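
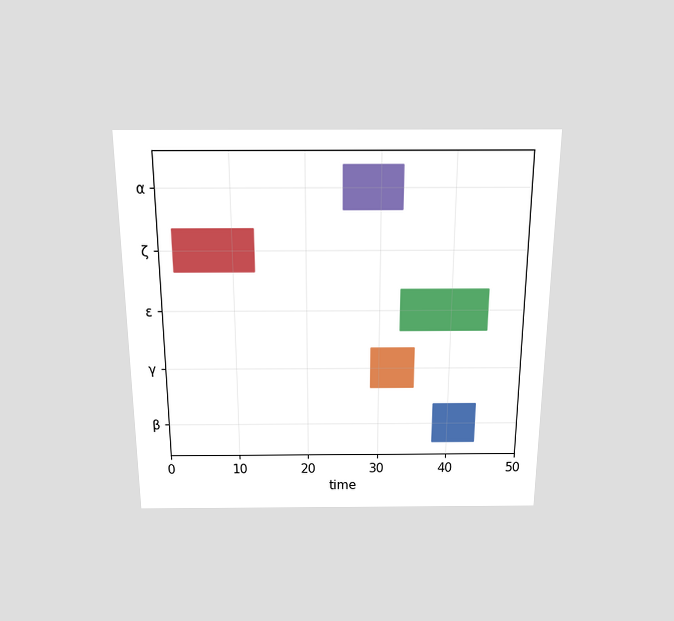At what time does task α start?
25

The chart is viewed slightly from above. The α bar begins at t=25.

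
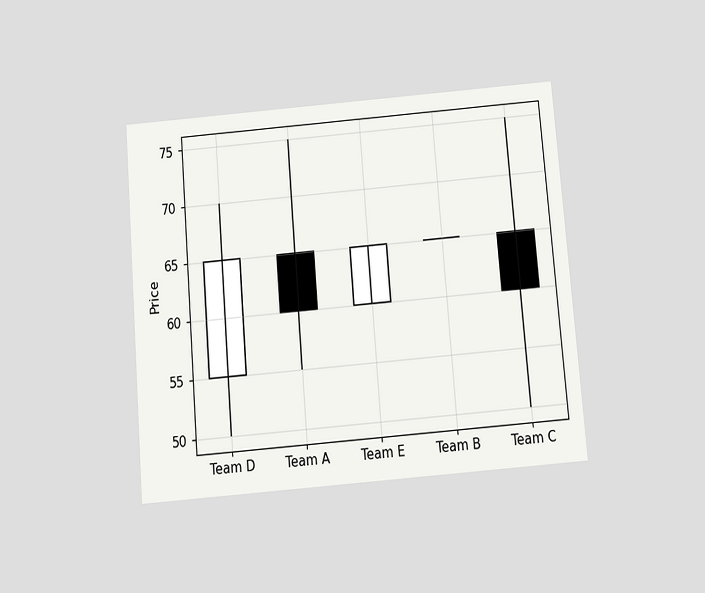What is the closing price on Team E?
The chart is tilted about 5° counter-clockwise and viewed slightly from below. The Team E candle closes at 65.

65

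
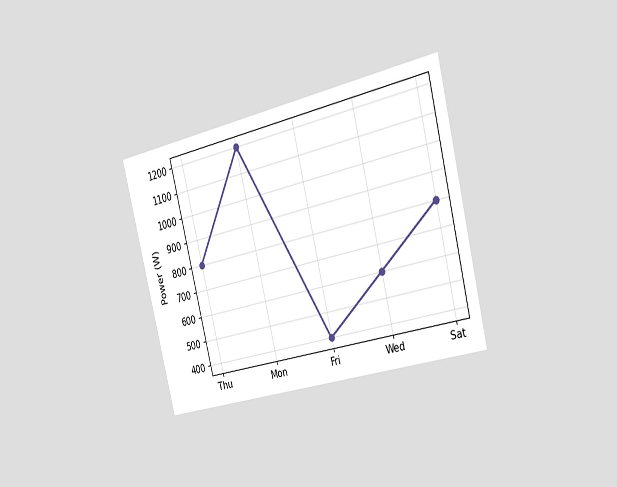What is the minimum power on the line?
The chart is tilted about 14° counter-clockwise and viewed slightly from the right. The lowest point is at Fri, and reading across to the y-axis gives 400W.

400W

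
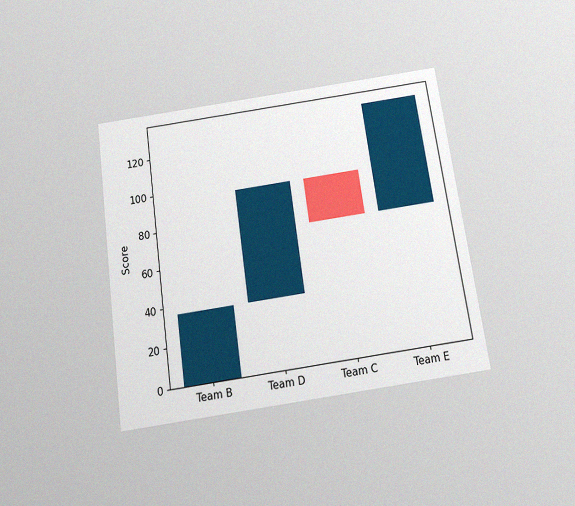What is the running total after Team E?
132

The chart is tilted about 8° counter-clockwise and viewed slightly from below, with some photo noise. After Team E the running total reaches 132.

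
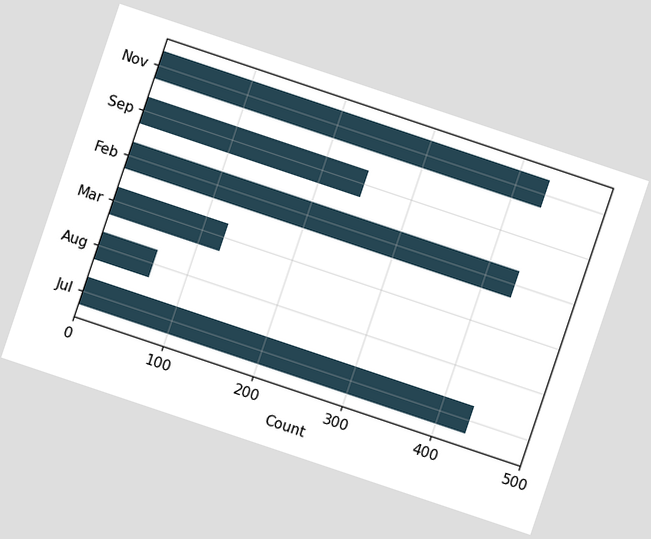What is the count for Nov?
The chart is tilted about 19° clockwise. Reading along the chart's x-axis, the Nov bar reaches 434.

434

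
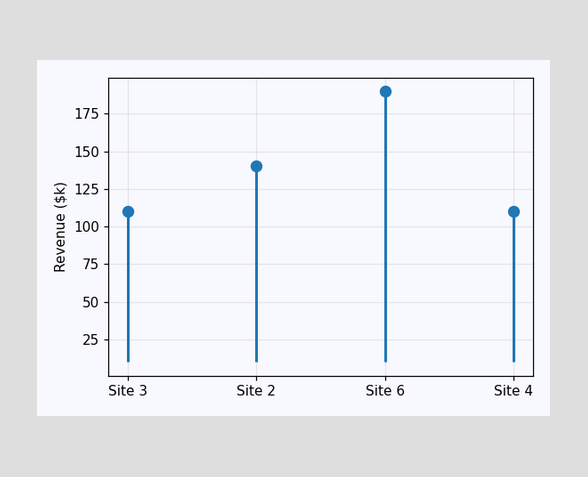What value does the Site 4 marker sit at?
The Site 4 marker sits at $110k.

$110k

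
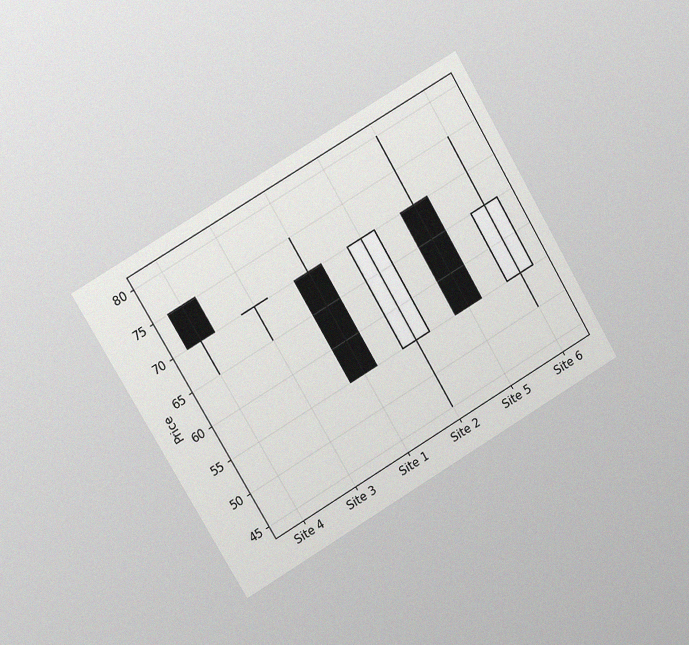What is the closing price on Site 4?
The chart is tilted about 31° counter-clockwise and viewed slightly from the left, with some photo noise. The Site 4 candle closes at 70.

70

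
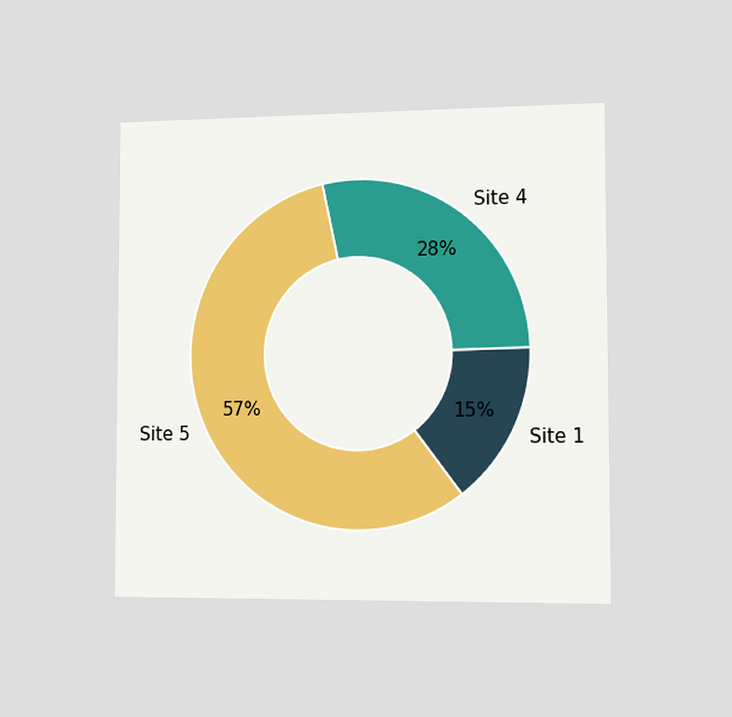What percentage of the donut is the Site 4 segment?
The chart is viewed slightly from the right. The Site 4 segment takes up 28% of the ring.

28%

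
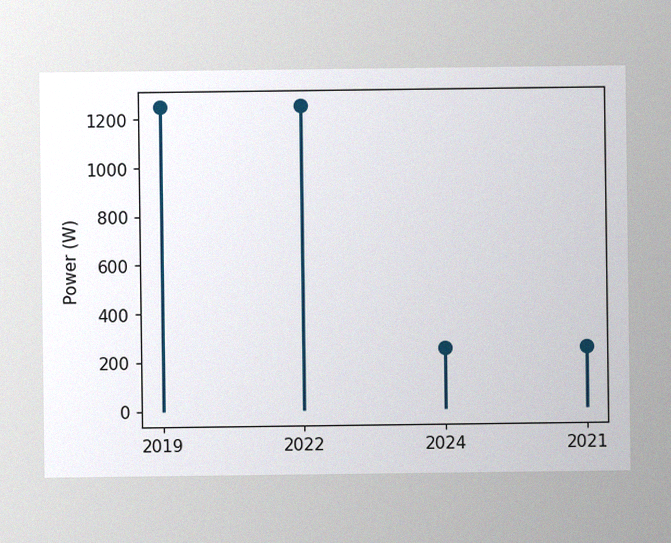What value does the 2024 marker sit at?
250W

The image has some photo noise and uneven lighting. The 2024 marker sits at 250W.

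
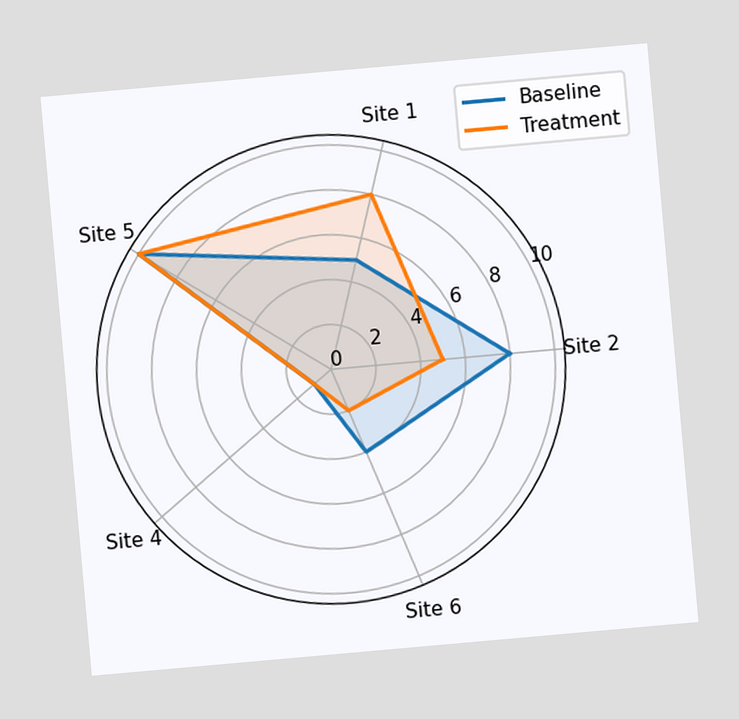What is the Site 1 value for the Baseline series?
The chart is tilted about 5° counter-clockwise. On the Site 1 axis, Baseline reaches 5.

5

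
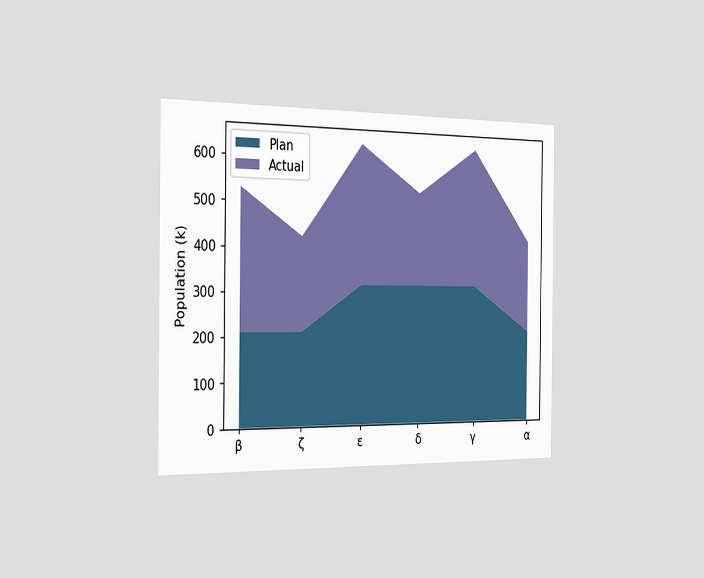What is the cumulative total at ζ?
424k

The chart is viewed slightly from the left. The stacked total at ζ reaches 424k.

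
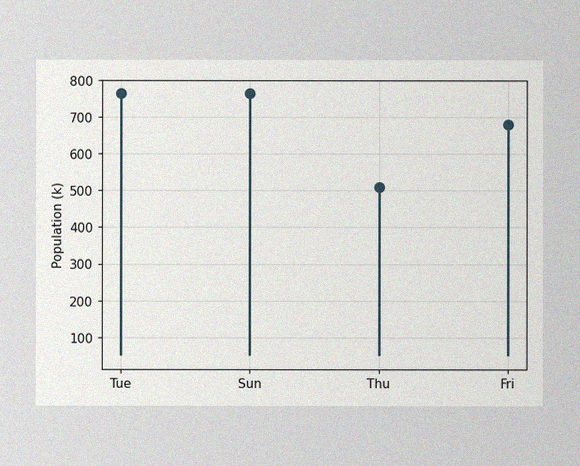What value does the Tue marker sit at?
The image has some photo noise and uneven lighting. The Tue marker sits at 765k.

765k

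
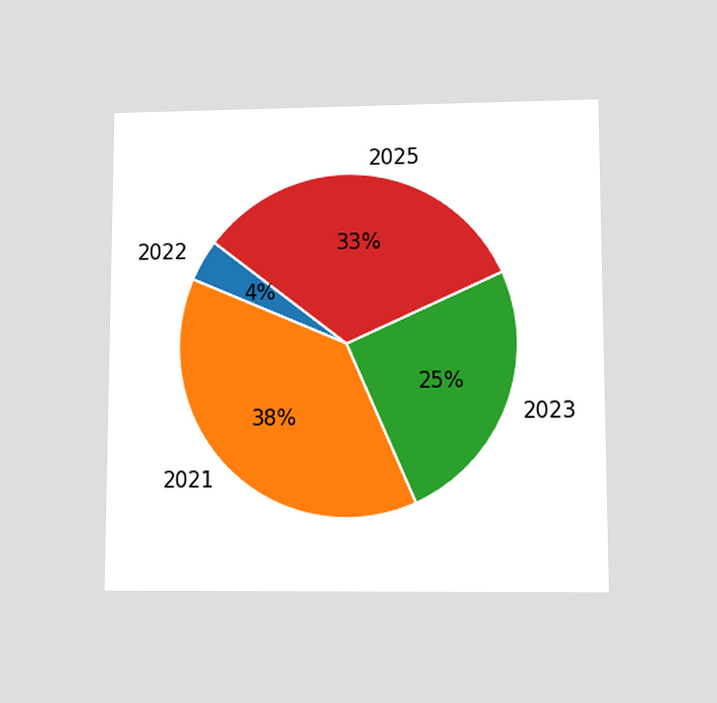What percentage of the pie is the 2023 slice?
The chart is viewed at a slight angle. The 2023 slice takes up 25% of the pie.

25%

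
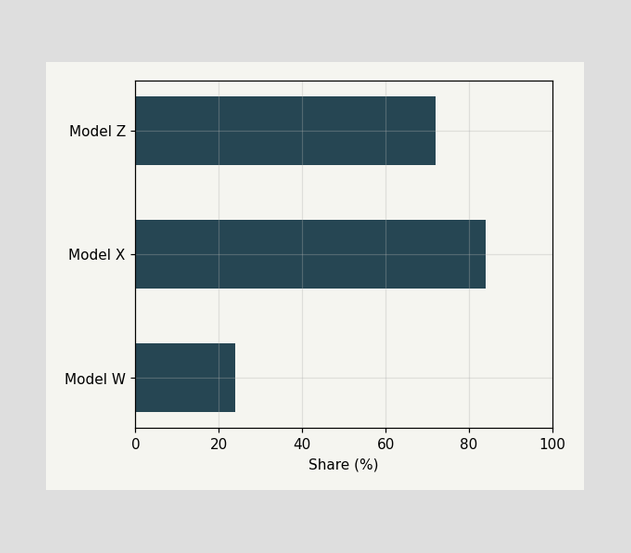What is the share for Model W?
Reading along the chart's x-axis, the Model W bar reaches 24%.

24%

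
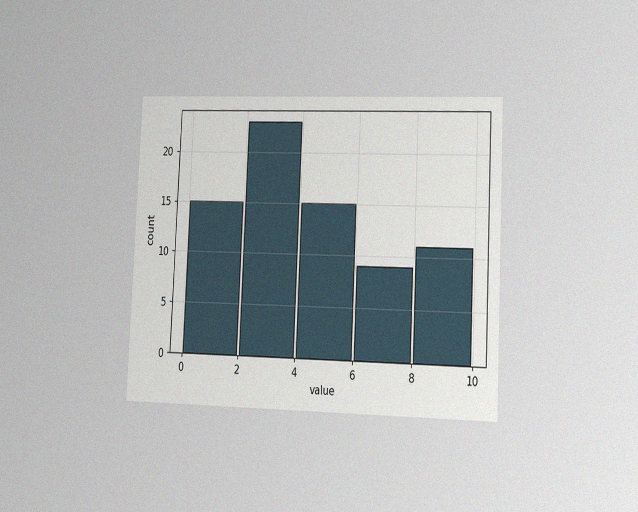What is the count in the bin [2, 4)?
The chart is tilted about 3° clockwise and viewed slightly from the right, with some photo noise. The [2, 4) bin has height 23.

23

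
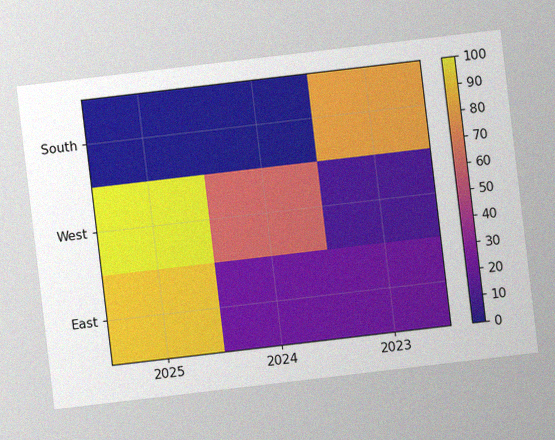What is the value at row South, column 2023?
80

The chart is tilted about 7° counter-clockwise, with some photo noise. Matching cell (South, 2023) against the colorbar gives 80.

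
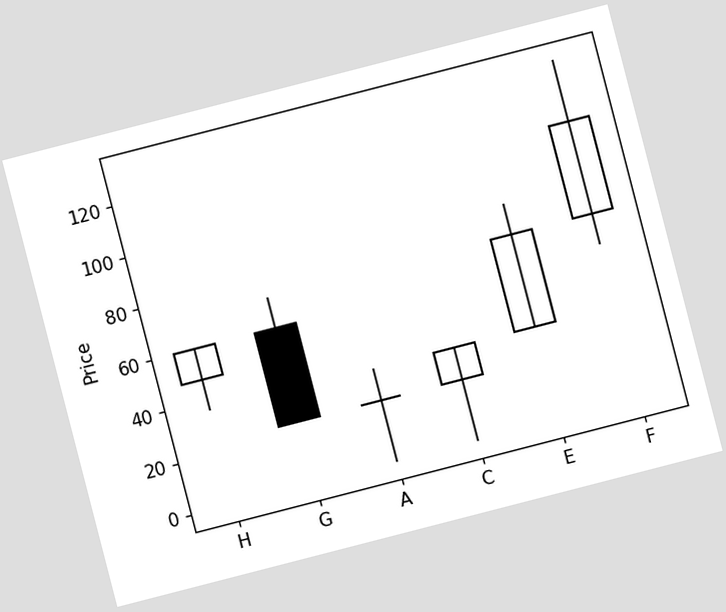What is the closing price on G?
24

The chart is tilted about 14° counter-clockwise. The G candle closes at 24.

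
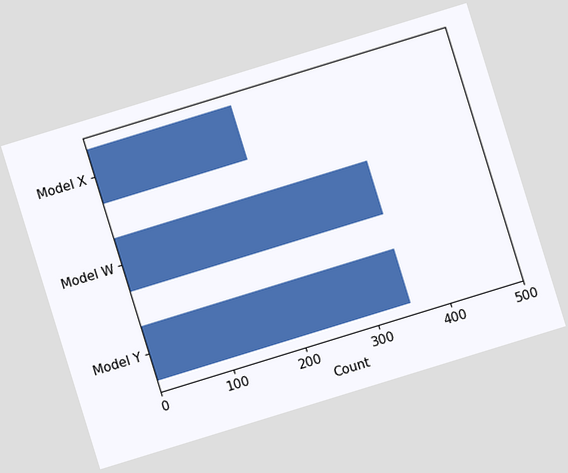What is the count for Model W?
350

The chart is tilted about 17° counter-clockwise. Reading along the chart's x-axis, the Model W bar reaches 350.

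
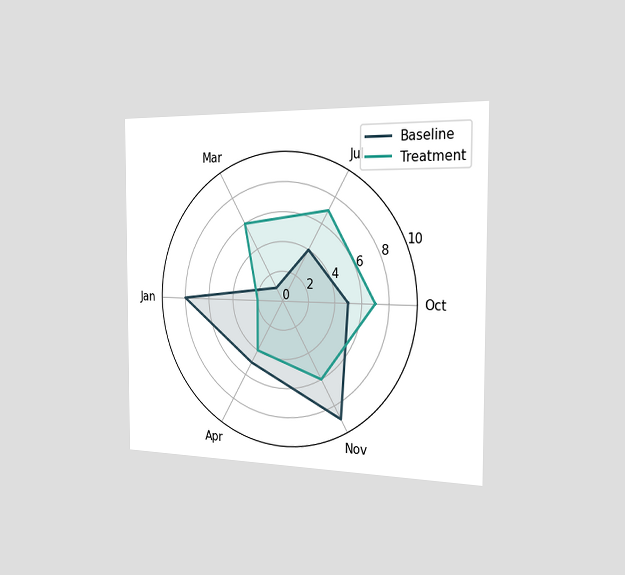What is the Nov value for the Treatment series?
The chart is viewed slightly from the right. On the Nov axis, Treatment reaches 6.

6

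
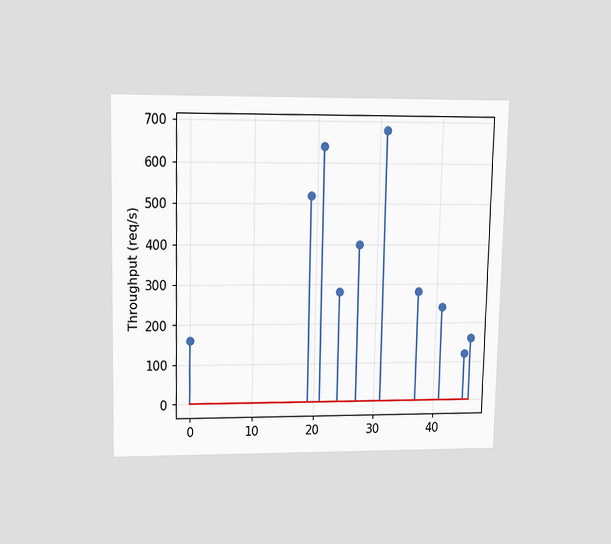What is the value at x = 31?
The chart is viewed slightly from above. The stem at x=31 reaches 680req/s.

680req/s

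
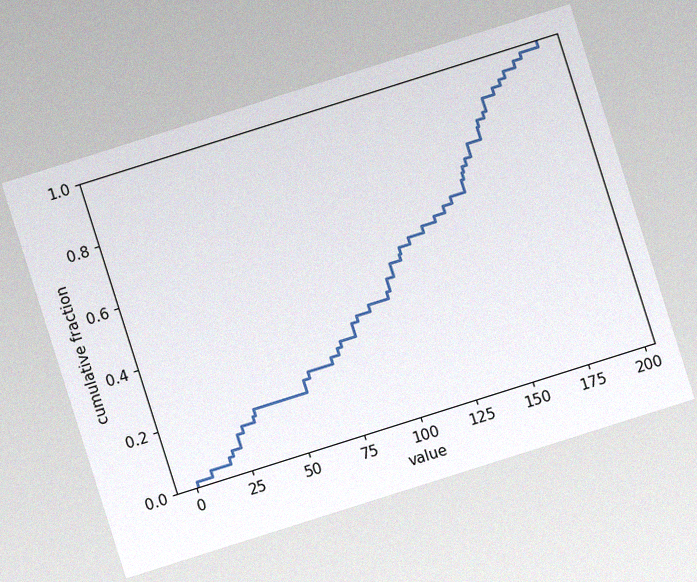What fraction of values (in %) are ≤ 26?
14%

The chart is tilted about 18° counter-clockwise, with some photo noise. At x=26 the ECDF step is at 14%.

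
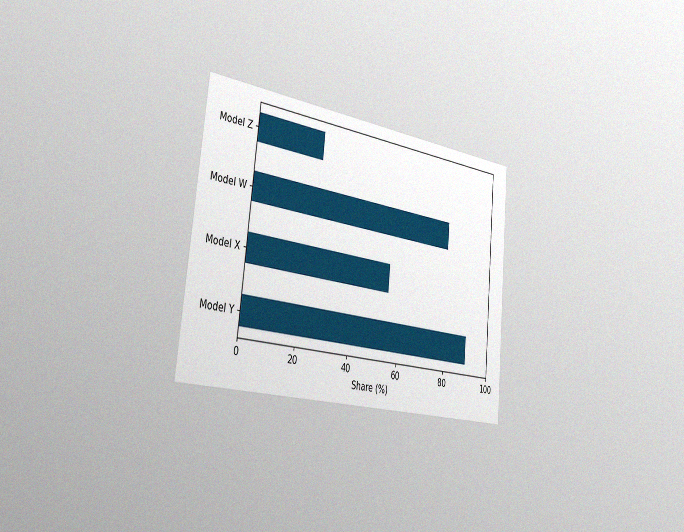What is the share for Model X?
The chart is tilted about 6° clockwise and viewed slightly from the left, with some photo noise. Reading along the chart's x-axis, the Model X bar reaches 55%.

55%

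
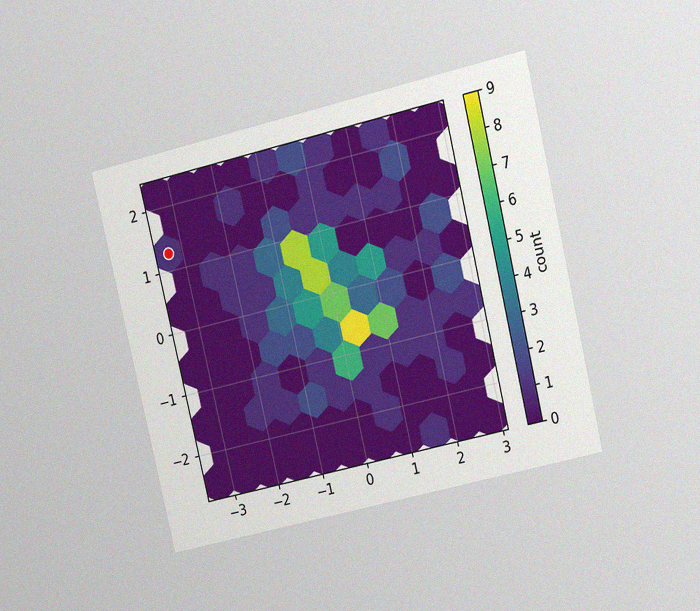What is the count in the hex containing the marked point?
The chart is tilted about 13° counter-clockwise and viewed at a slight angle, with some photo noise. The marked hex reads 1 on the colorbar.

1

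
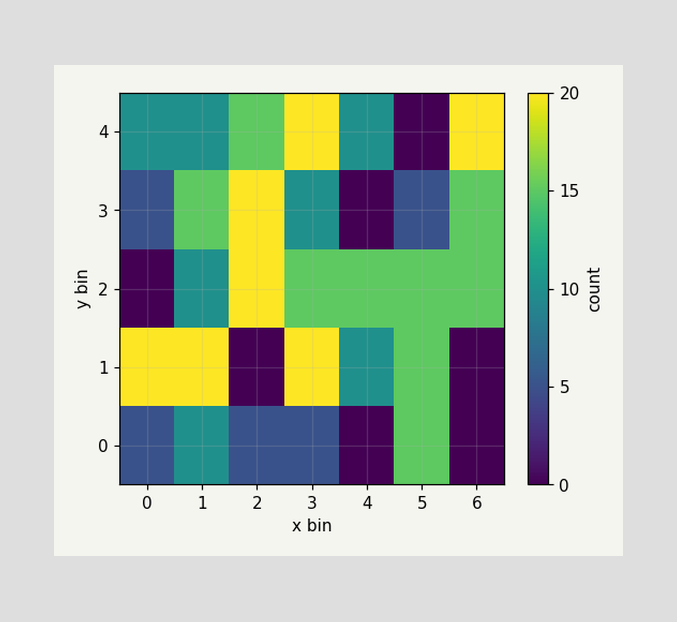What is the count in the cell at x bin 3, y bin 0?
Matching the cell (3, 0) against the colorbar gives 5.

5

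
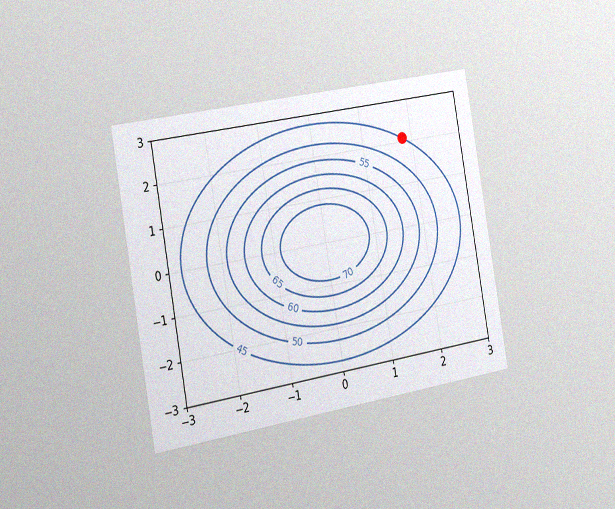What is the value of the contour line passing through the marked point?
The chart is tilted about 10° counter-clockwise and viewed slightly from the left, with some photo noise. The marked point sits on the contour labelled 45.

45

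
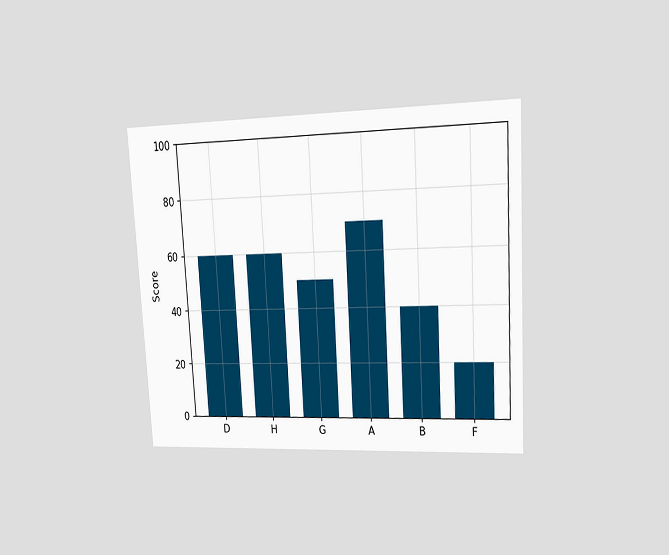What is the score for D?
The chart is tilted about 3° counter-clockwise and viewed at a slight angle. Reading along the chart's y-axis, the D bar reaches 60.

60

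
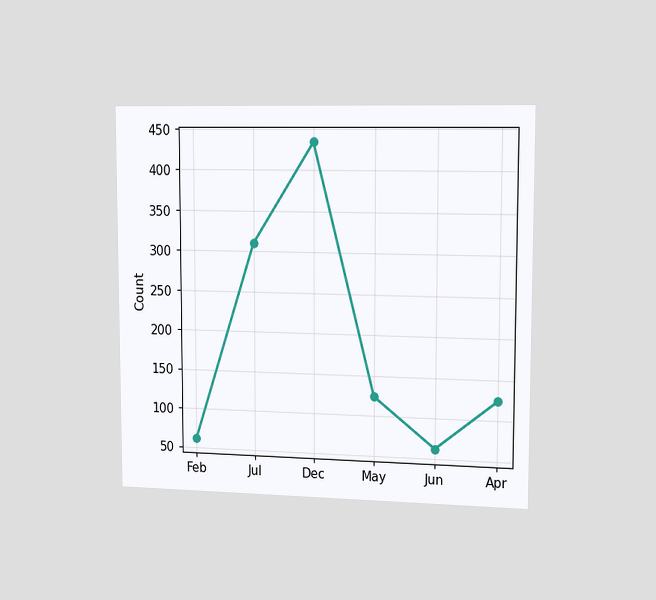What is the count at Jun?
The chart is viewed slightly from the right. At Jun, the line is at 62.

62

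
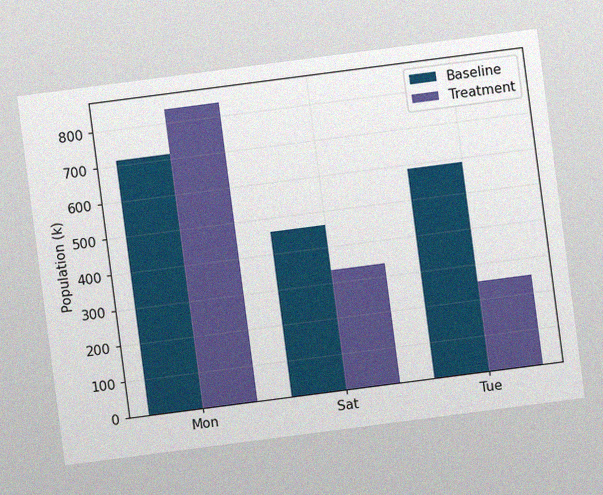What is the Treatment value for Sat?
336k

The chart is tilted about 7° counter-clockwise, with some photo noise. The Treatment bar at Sat reaches 336k on the y-axis.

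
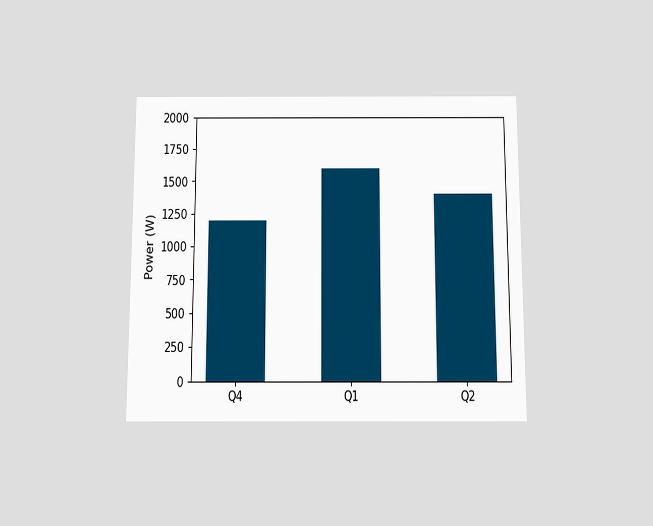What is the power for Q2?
1400W

The chart is viewed slightly from below. Reading along the chart's y-axis, the Q2 bar reaches 1400W.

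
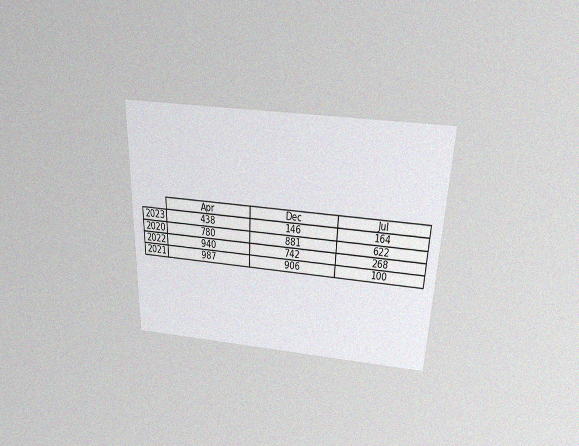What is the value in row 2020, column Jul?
The chart is tilted about 2° clockwise and viewed slightly from above, with some photo noise. The (2020, Jul) cell reads 622.

622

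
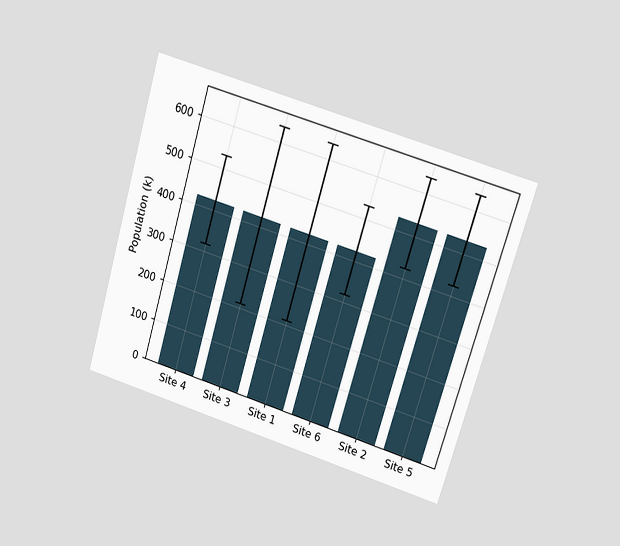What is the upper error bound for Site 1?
The chart is tilted about 17° clockwise and viewed at a slight angle. The Site 1 bar's upper whisker reaches 636k.

636k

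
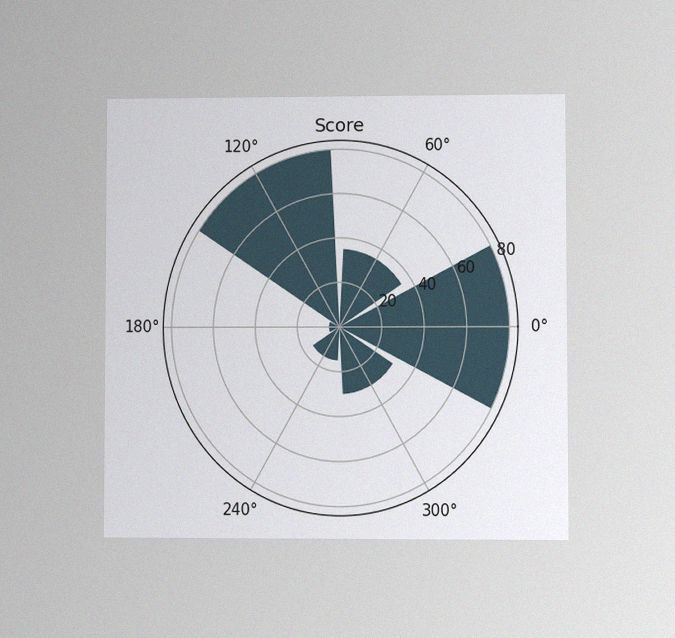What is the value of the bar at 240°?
15

The chart is viewed at a slight angle, with some photo noise. The bar at 240° reaches 15 on the radial axis.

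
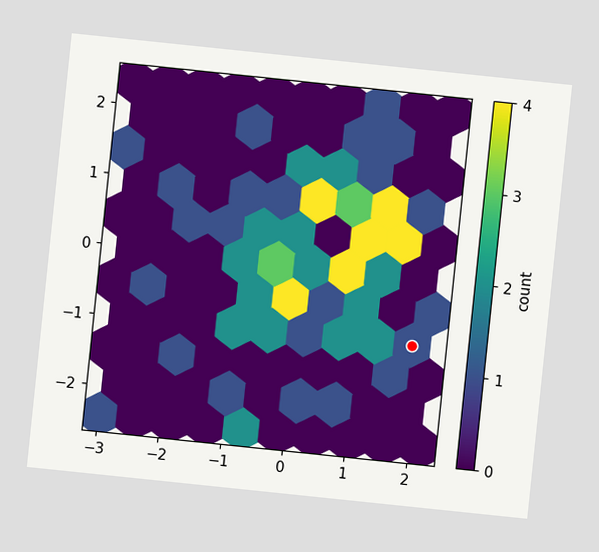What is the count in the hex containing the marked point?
1

The chart is tilted about 6° clockwise. The marked hex reads 1 on the colorbar.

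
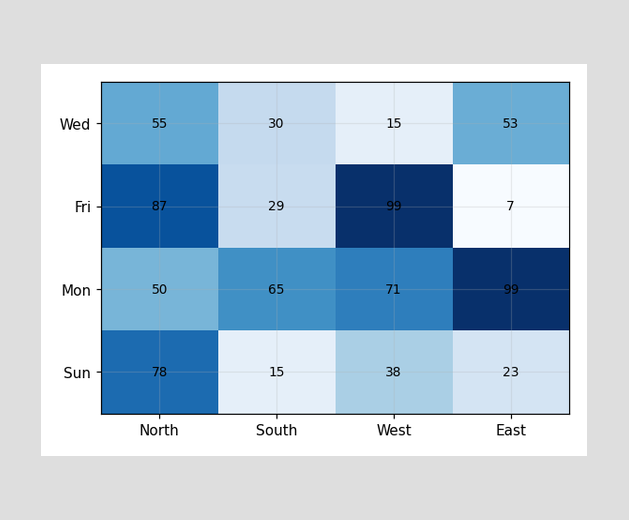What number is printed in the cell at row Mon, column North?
The (Mon, North) cell reads 50.

50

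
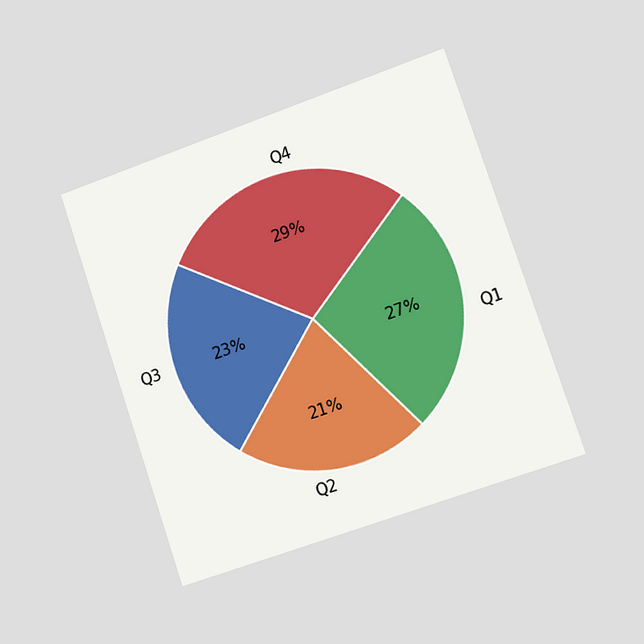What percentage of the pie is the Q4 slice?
The chart is tilted about 19° counter-clockwise and viewed slightly from the right. The Q4 slice takes up 29% of the pie.

29%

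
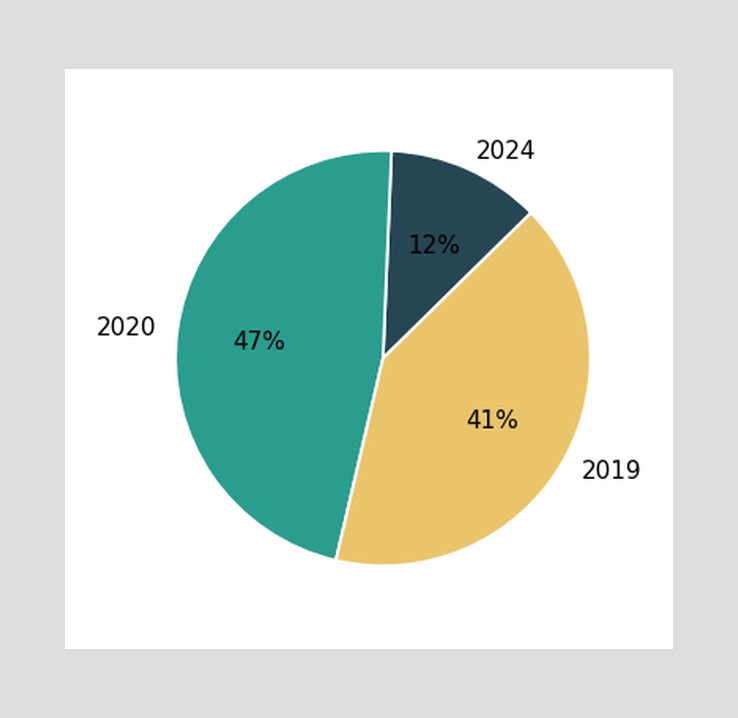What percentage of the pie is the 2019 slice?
The 2019 slice takes up 41% of the pie.

41%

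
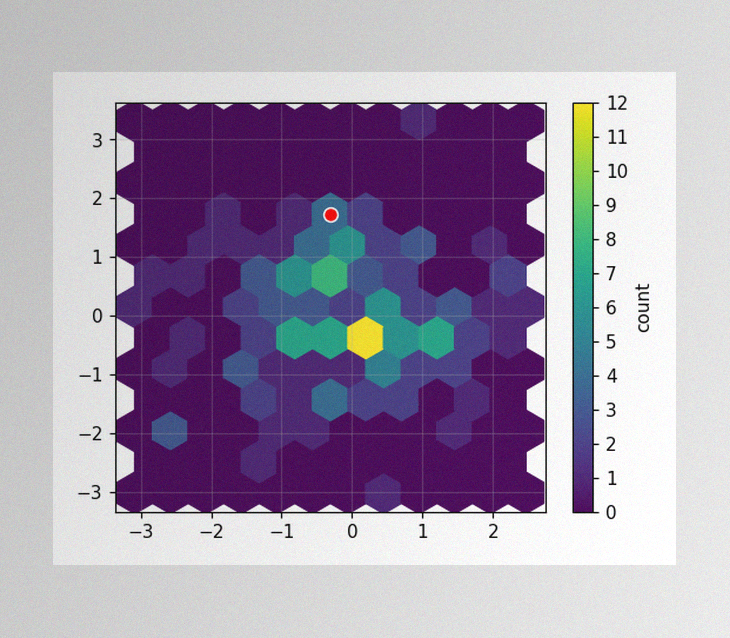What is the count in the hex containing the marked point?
4

The image has some photo noise and uneven lighting. The marked hex reads 4 on the colorbar.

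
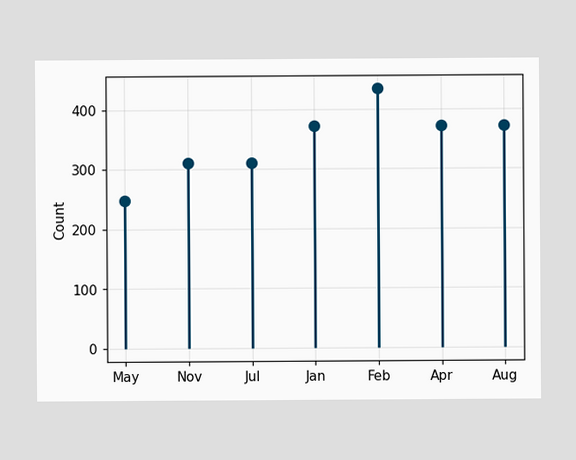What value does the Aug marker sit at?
372

The Aug marker sits at 372.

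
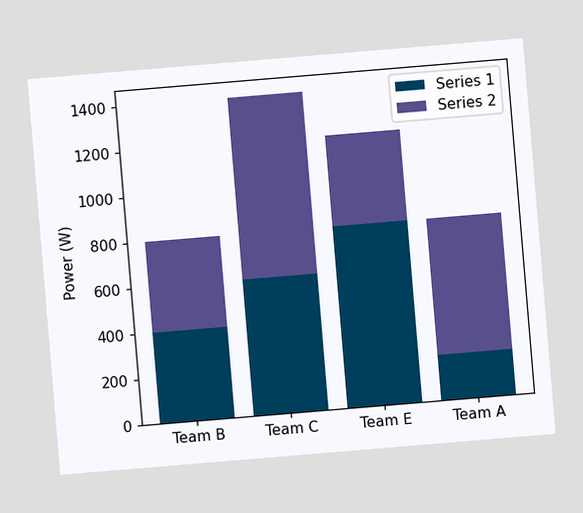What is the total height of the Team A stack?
800W

The chart is tilted about 5° counter-clockwise. The Team A stack's top reaches 800W on the y-axis.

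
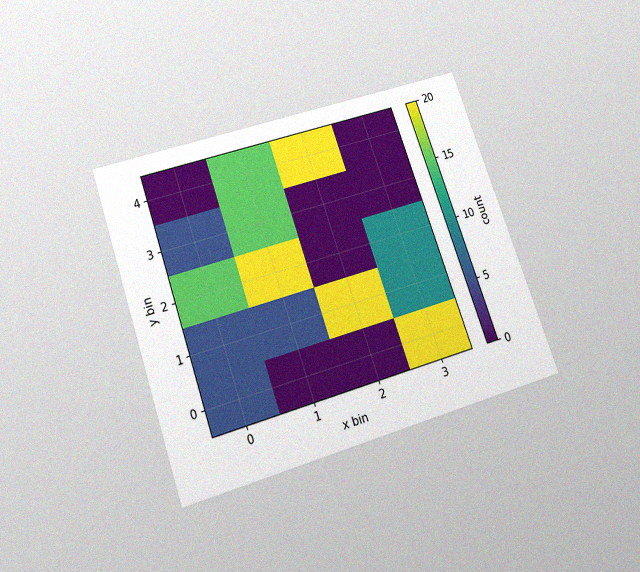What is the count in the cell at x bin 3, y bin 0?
The chart is tilted about 19° counter-clockwise and viewed slightly from below, with some photo noise. Matching the cell (3, 0) against the colorbar gives 20.

20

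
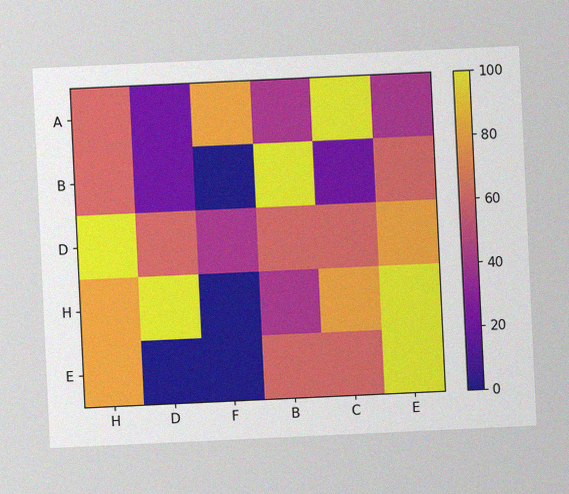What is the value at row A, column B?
The chart is tilted about 3° counter-clockwise, with some photo noise. Matching cell (A, B) against the colorbar gives 40.

40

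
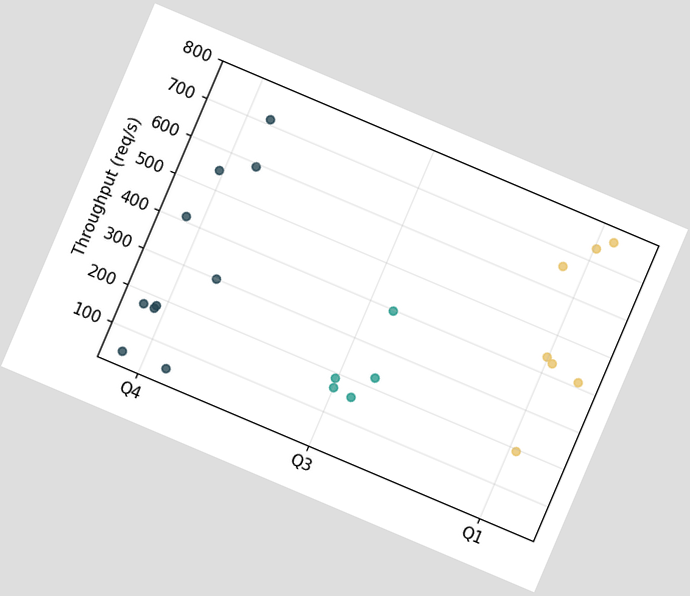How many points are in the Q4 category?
10

The chart is tilted about 23° clockwise. Counting the markers in the Q4 column gives 10.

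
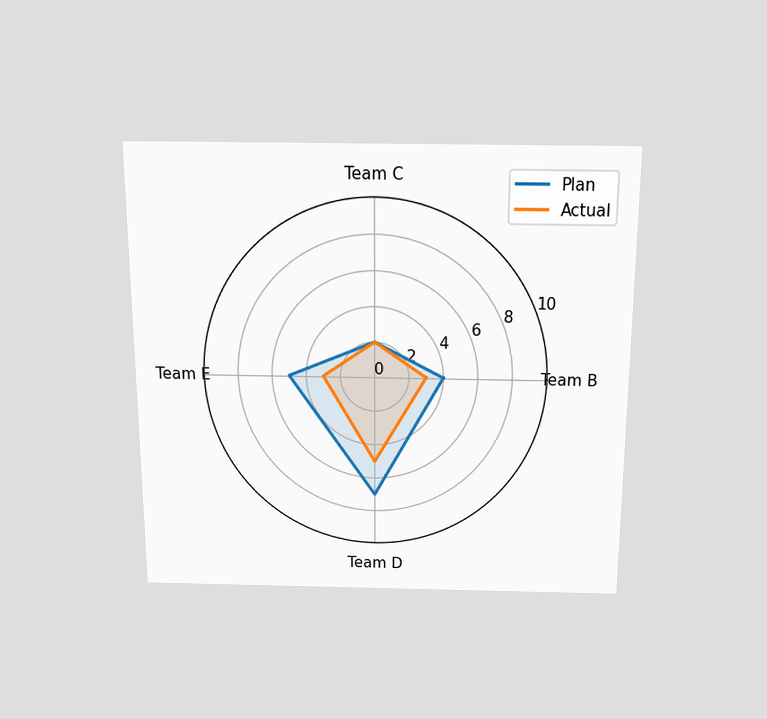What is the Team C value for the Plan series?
2

The chart is viewed slightly from above. On the Team C axis, Plan reaches 2.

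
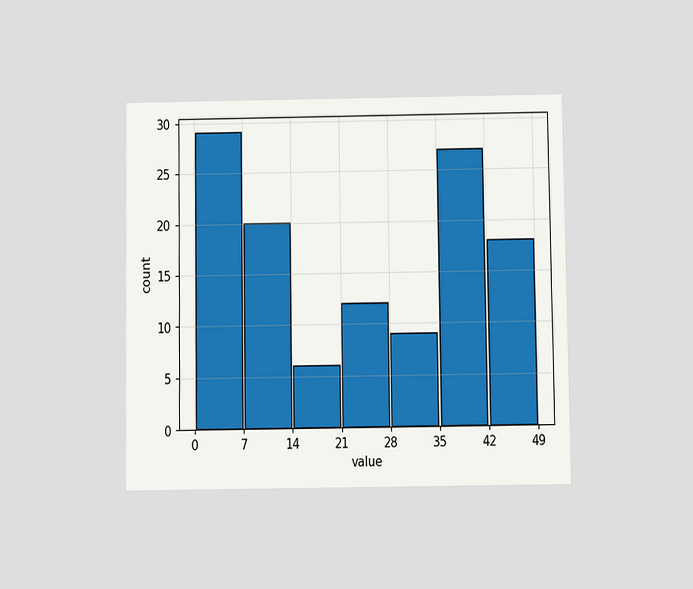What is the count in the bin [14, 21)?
6

The chart is viewed slightly from below. The [14, 21) bin has height 6.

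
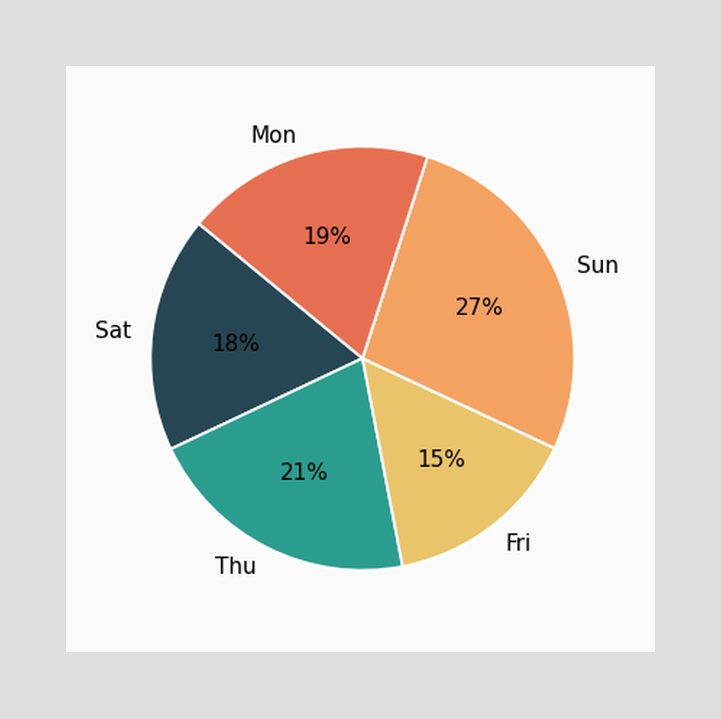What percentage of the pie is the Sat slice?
18%

The Sat slice takes up 18% of the pie.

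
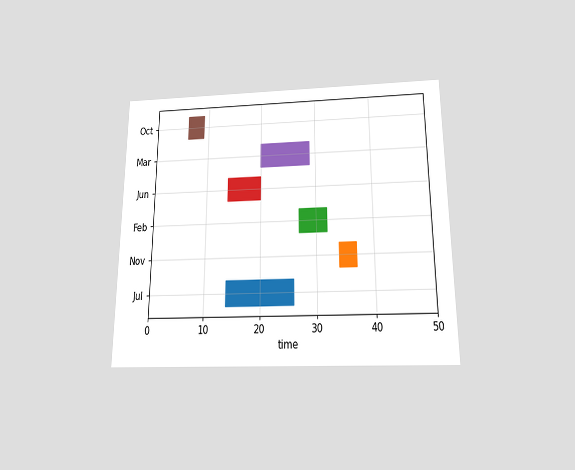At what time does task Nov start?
34

The chart is viewed slightly from below. The Nov bar begins at t=34.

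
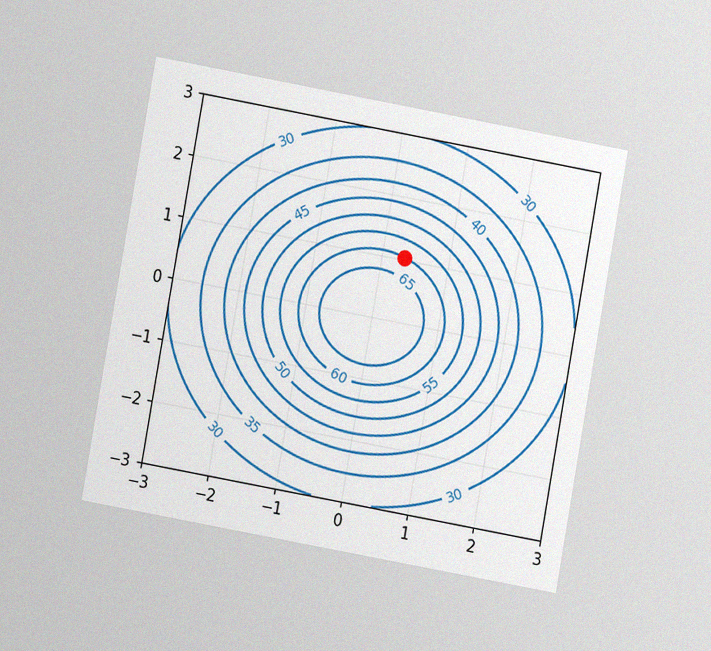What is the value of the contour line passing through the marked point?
60

The chart is tilted about 10° clockwise and viewed at a slight angle, with some photo noise. The marked point sits on the contour labelled 60.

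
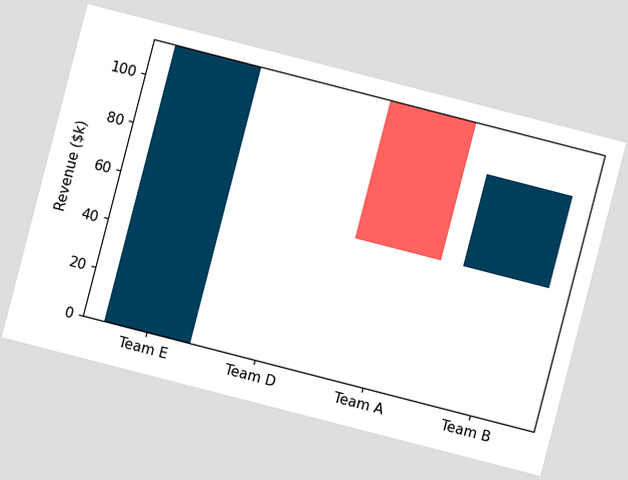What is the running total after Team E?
$114k

The chart is tilted about 14° clockwise. After Team E the running total reaches $114k.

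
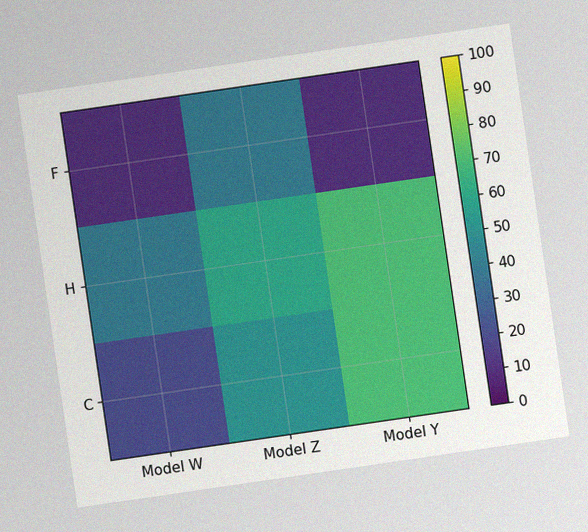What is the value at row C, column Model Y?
The chart is tilted about 8° counter-clockwise, with some photo noise. Matching cell (C, Model Y) against the colorbar gives 70.

70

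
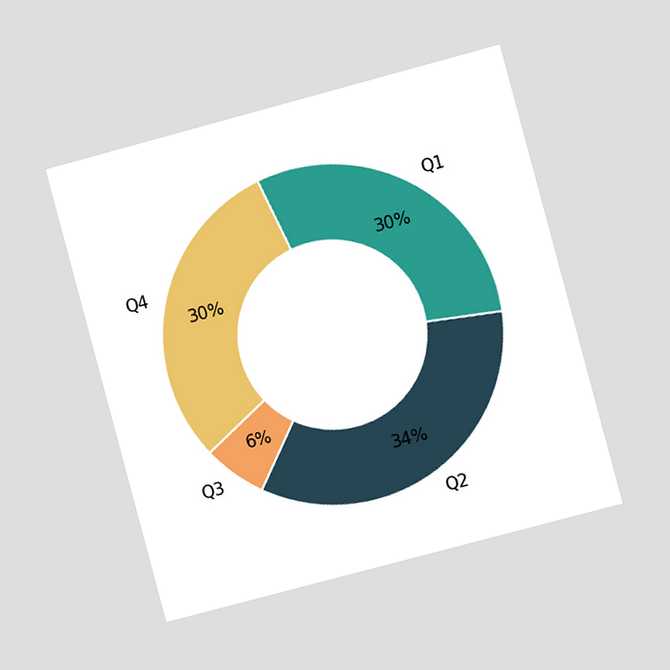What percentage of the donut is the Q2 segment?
34%

The chart is tilted about 15° counter-clockwise and viewed slightly from the right. The Q2 segment takes up 34% of the ring.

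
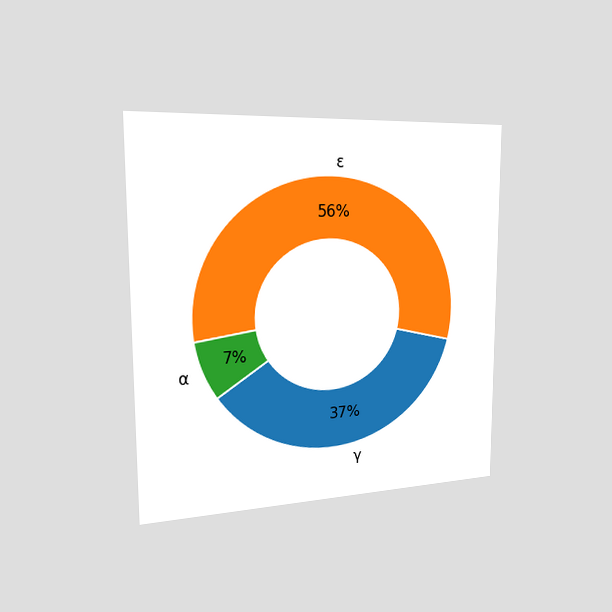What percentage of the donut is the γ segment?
37%

The chart is viewed slightly from the left. The γ segment takes up 37% of the ring.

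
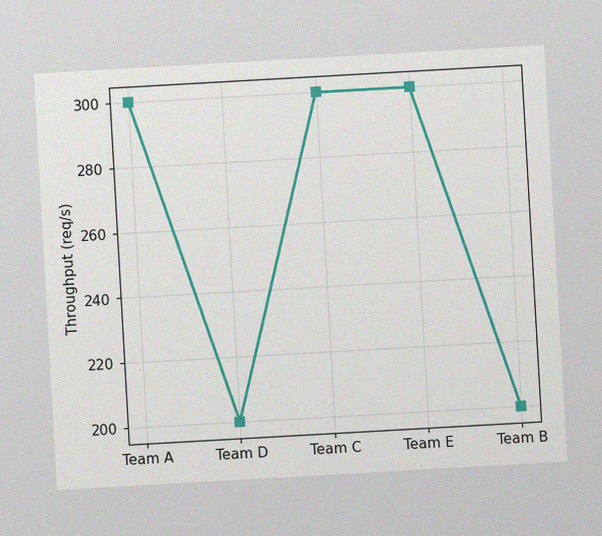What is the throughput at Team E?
300req/s

The chart is tilted about 3° counter-clockwise, with some photo noise. At Team E, the line is at 300req/s.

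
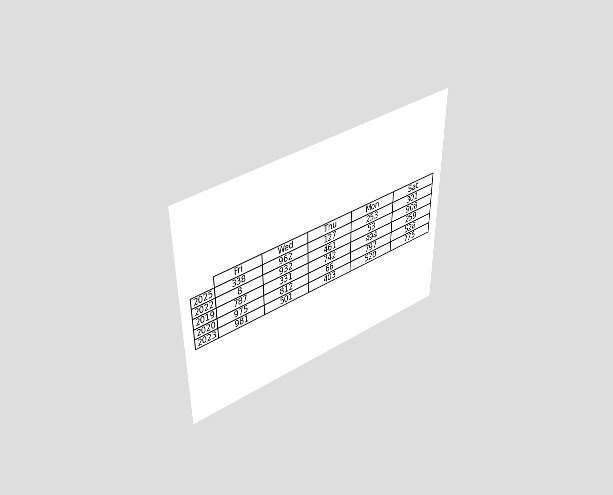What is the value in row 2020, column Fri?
975

The chart is viewed slightly from above. The (2020, Fri) cell reads 975.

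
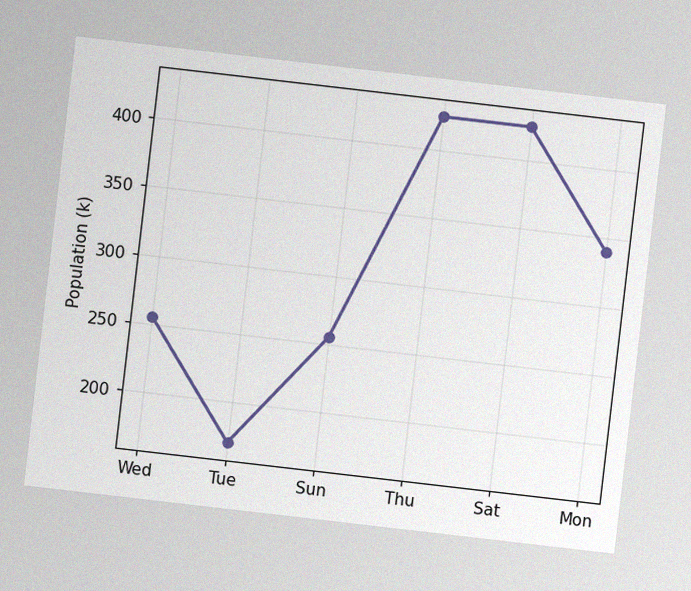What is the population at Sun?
255k

The chart is tilted about 7° clockwise, with some photo noise. At Sun, the line is at 255k.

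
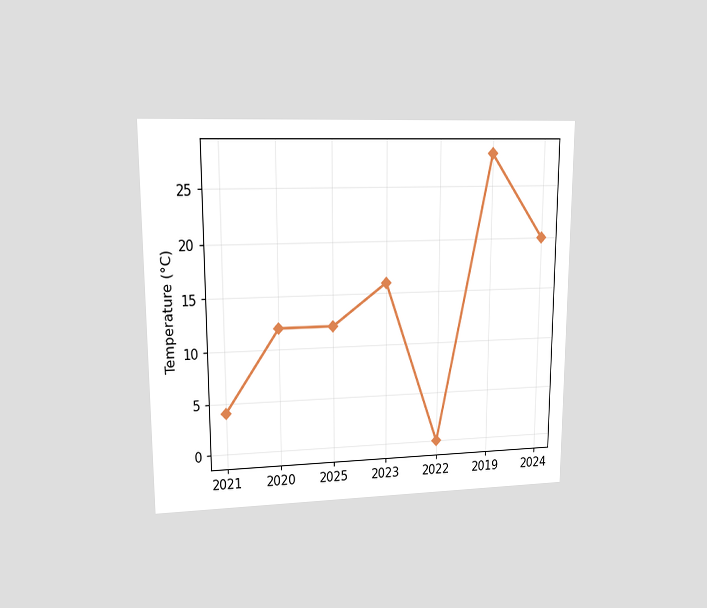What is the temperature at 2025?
12°C

The chart is viewed at a slight angle. At 2025, the line is at 12°C.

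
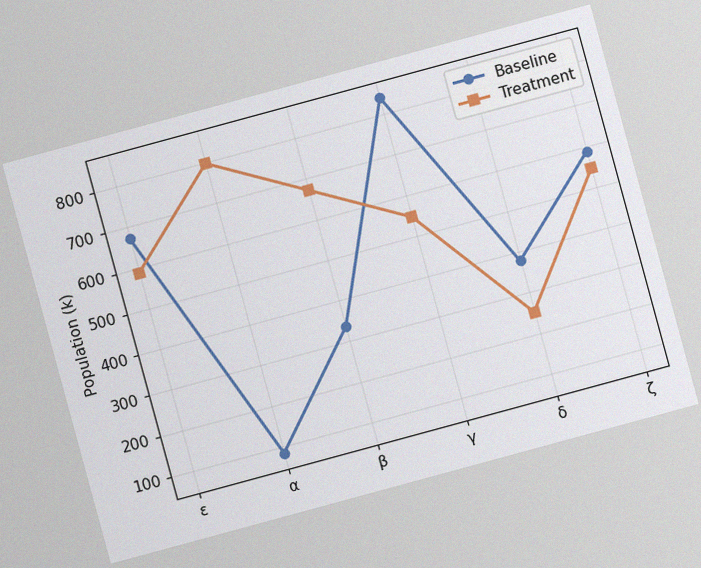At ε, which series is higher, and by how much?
The chart is tilted about 15° counter-clockwise, with some photo noise. At ε, Baseline sits above the other line by 84k.

Baseline, by 84k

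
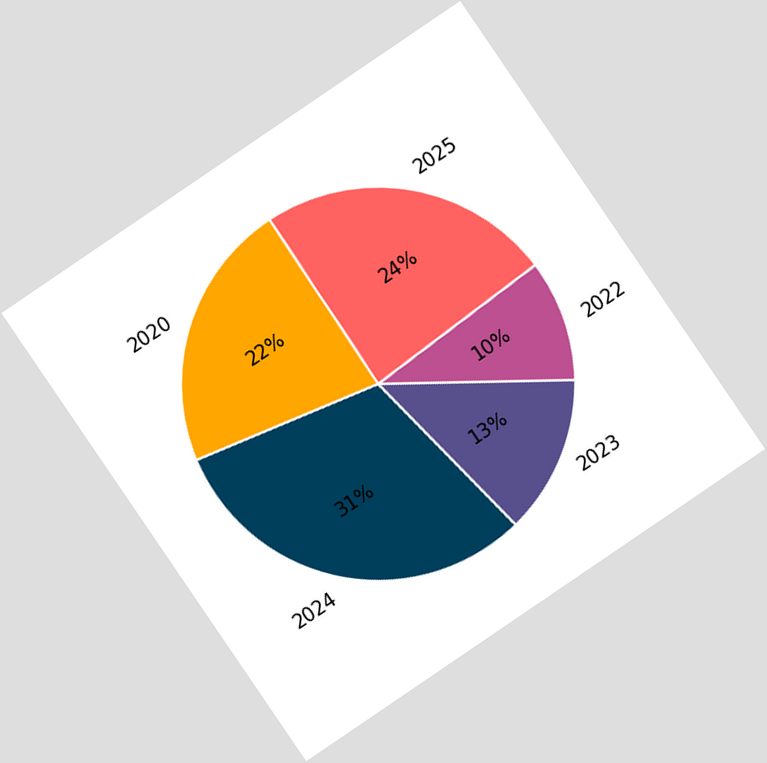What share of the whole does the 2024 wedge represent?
The chart is tilted about 34° counter-clockwise. The 2024 slice takes up 31% of the pie.

31%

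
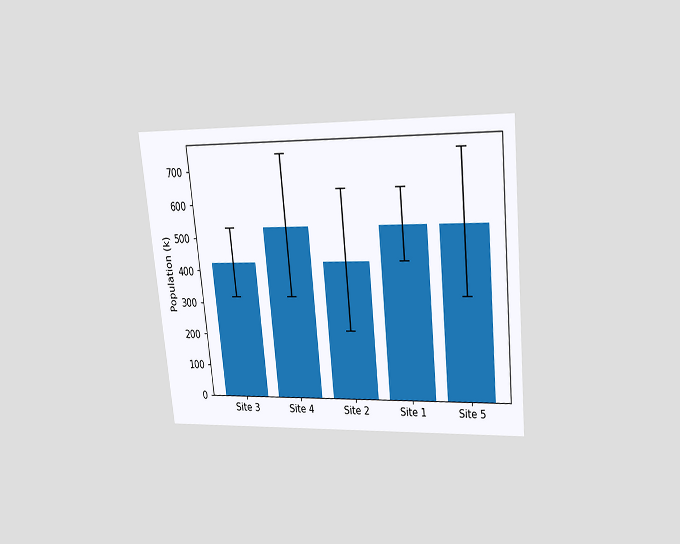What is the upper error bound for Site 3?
The chart is tilted about 6° counter-clockwise and viewed slightly from above. The Site 3 bar's upper whisker reaches 530k.

530k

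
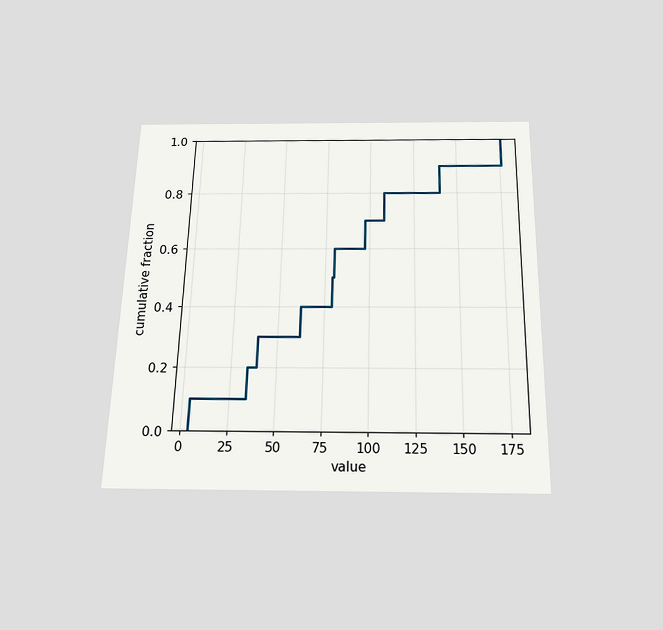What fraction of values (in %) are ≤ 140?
The chart is viewed slightly from below. At x=140 the ECDF step is at 90%.

90%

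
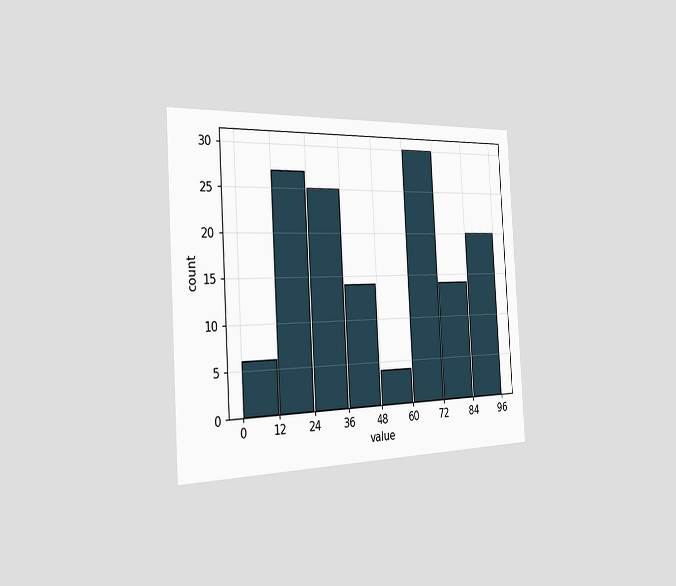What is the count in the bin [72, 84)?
14

The chart is tilted about 3° counter-clockwise and viewed slightly from the left. The [72, 84) bin has height 14.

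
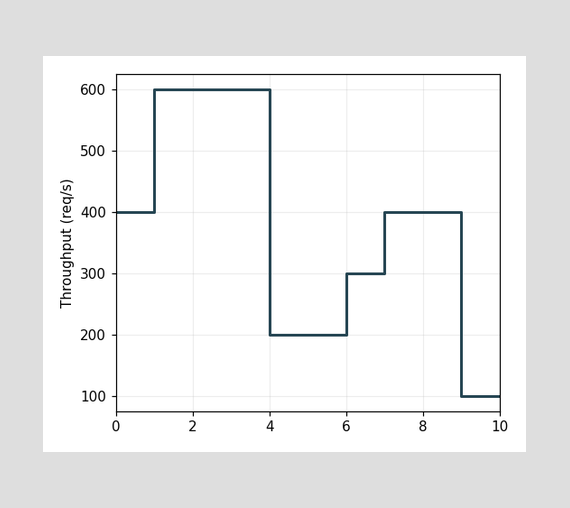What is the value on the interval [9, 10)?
100req/s

On [9, 10) the step sits at 100req/s.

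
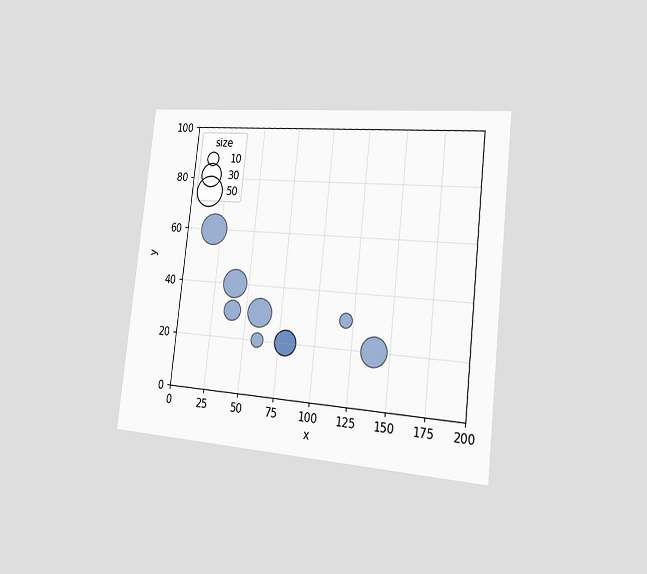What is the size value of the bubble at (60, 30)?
The chart is tilted about 6° clockwise and viewed slightly from the right. Matching the bubble at (60, 30) against the size legend gives 40.

40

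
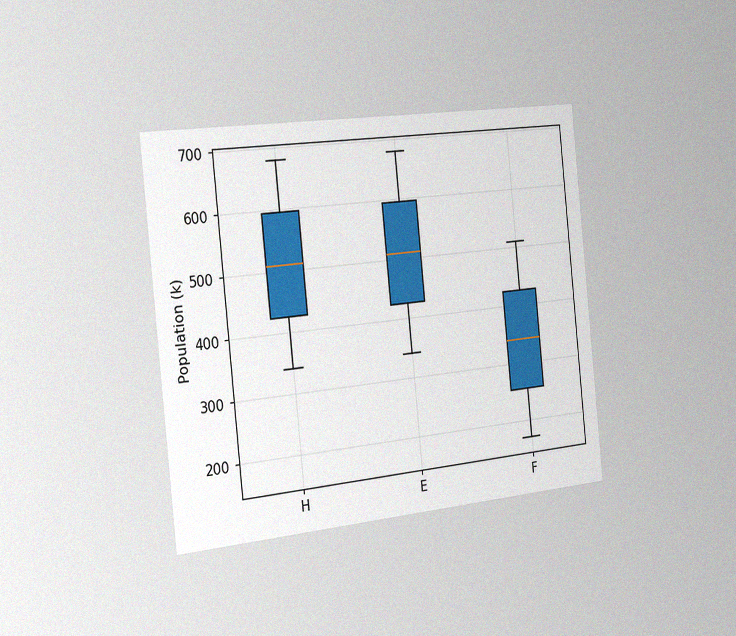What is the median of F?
The chart is tilted about 6° counter-clockwise and viewed slightly from the left, with some photo noise. The median line in the F box sits at 340k.

340k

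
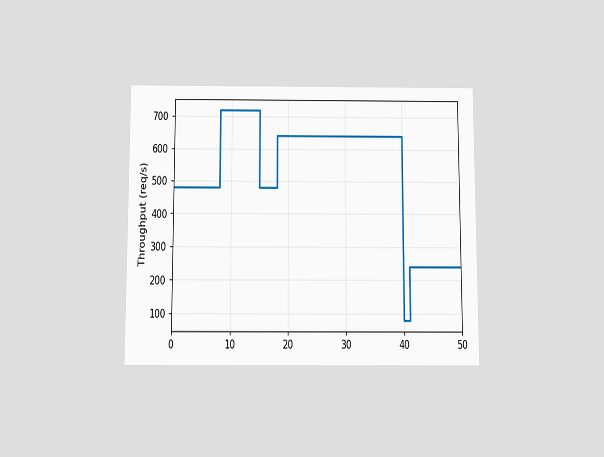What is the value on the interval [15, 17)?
The chart is viewed slightly from below. On [15, 17) the step sits at 480req/s.

480req/s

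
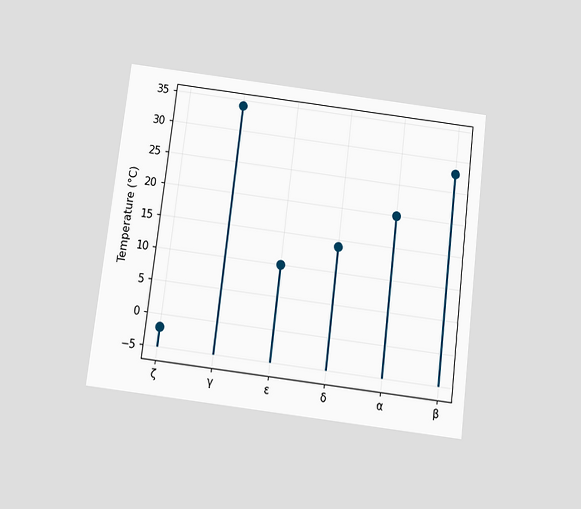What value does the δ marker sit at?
The chart is tilted about 7° clockwise and viewed slightly from below. The δ marker sits at 14°C.

14°C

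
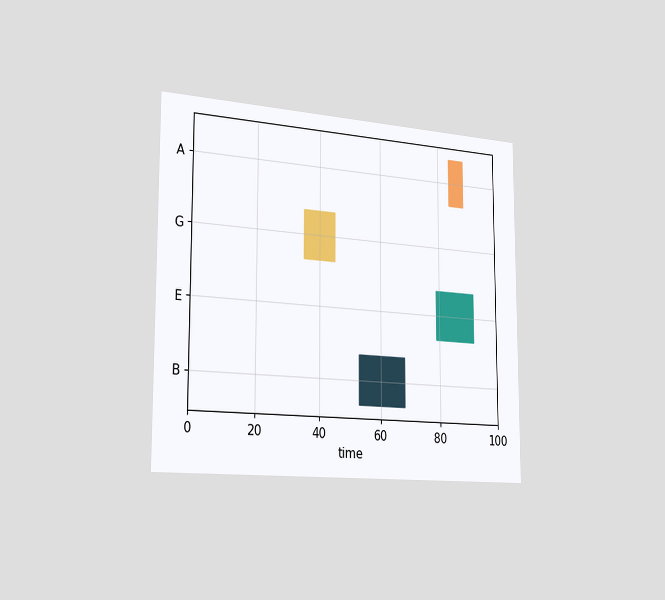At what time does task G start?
The chart is viewed slightly from the left. The G bar begins at t=35.

35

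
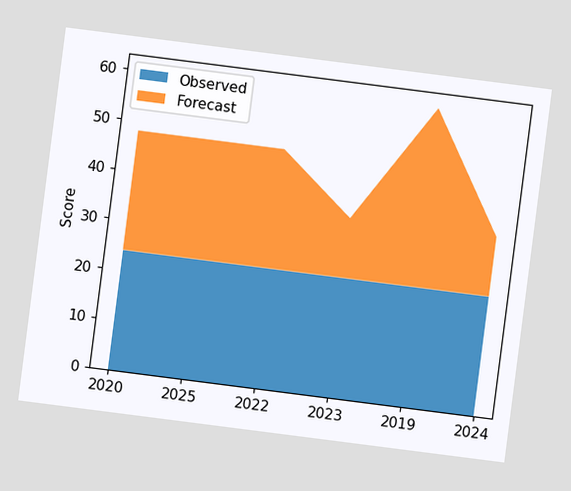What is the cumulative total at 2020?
The chart is tilted about 7° clockwise. The stacked total at 2020 reaches 48.

48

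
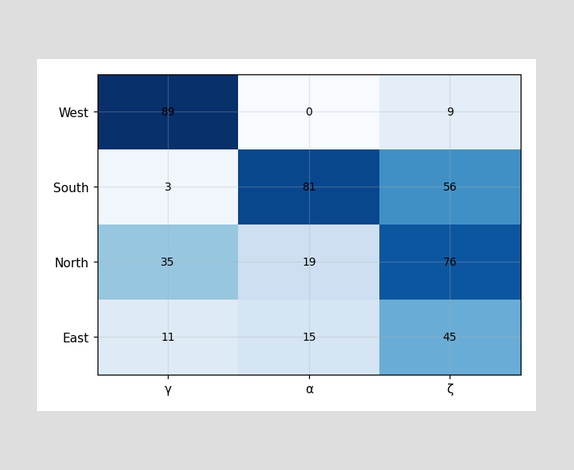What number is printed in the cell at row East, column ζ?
The (East, ζ) cell reads 45.

45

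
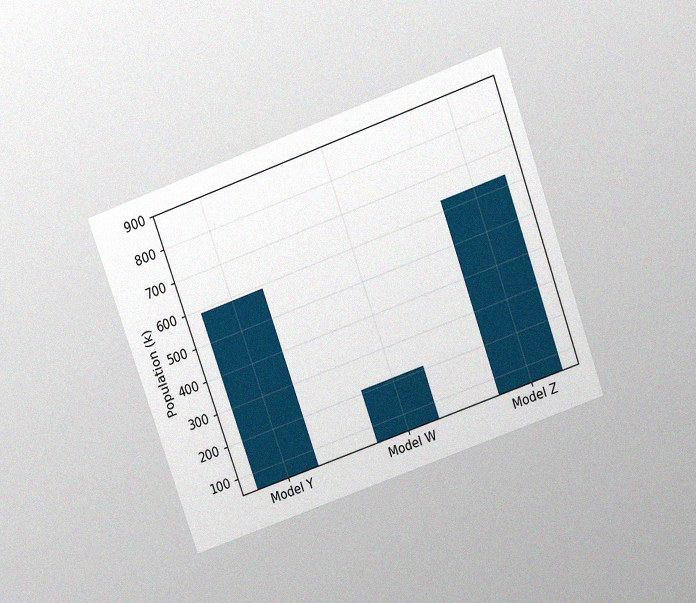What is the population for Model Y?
588k

The chart is tilted about 20° counter-clockwise and viewed slightly from above, with some photo noise. Reading along the chart's y-axis, the Model Y bar reaches 588k.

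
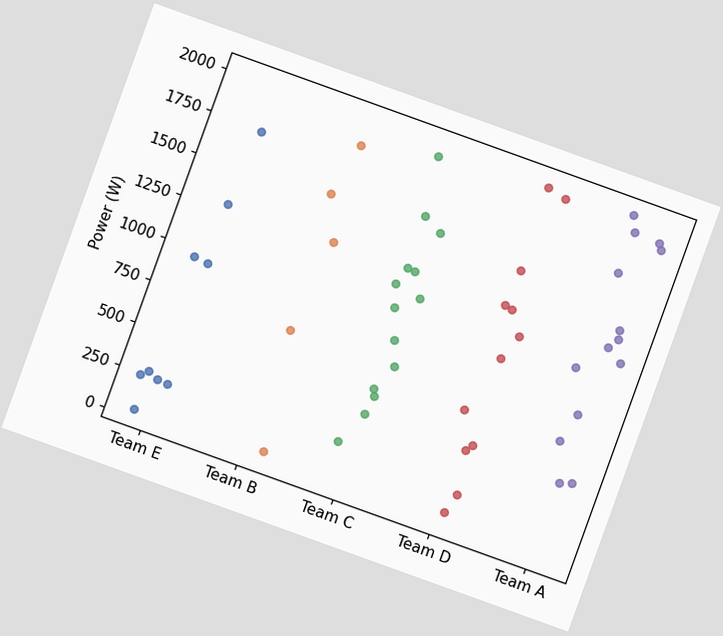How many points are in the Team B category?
5

The chart is tilted about 20° clockwise. Counting the markers in the Team B column gives 5.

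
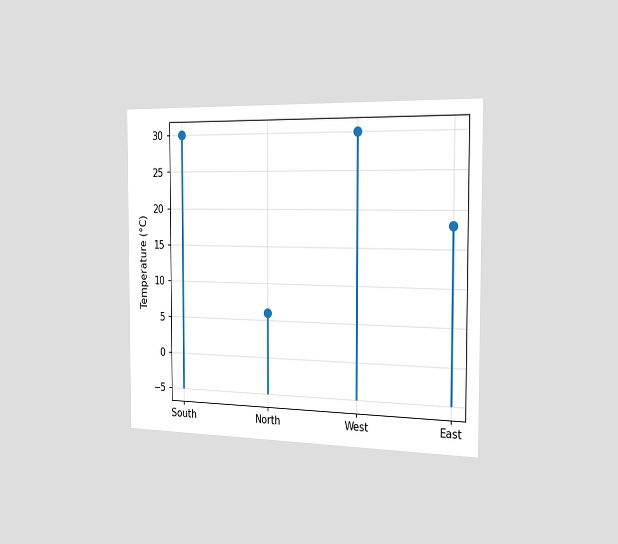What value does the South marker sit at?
The chart is viewed slightly from the right. The South marker sits at 30°C.

30°C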